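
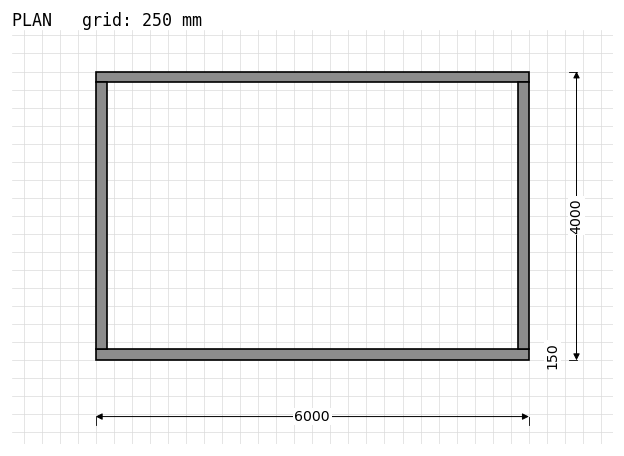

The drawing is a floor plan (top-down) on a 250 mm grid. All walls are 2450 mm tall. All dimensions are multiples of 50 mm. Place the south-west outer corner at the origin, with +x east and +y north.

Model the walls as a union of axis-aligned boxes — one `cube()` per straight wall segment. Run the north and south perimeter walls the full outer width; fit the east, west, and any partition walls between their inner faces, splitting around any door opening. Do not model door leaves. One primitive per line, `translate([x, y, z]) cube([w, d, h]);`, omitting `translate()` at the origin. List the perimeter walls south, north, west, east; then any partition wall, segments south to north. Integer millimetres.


cube([6000, 150, 2450]);
translate([0, 3850, 0]) cube([6000, 150, 2450]);
translate([0, 150, 0]) cube([150, 3700, 2450]);
translate([5850, 150, 0]) cube([150, 3700, 2450]);


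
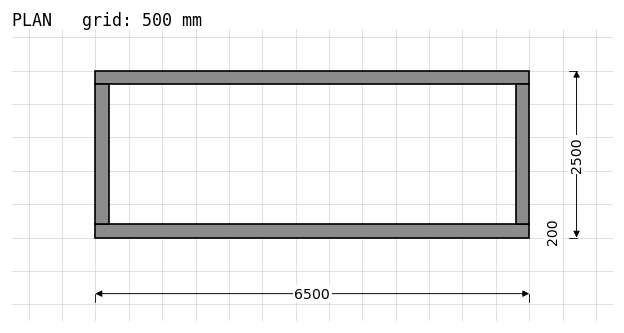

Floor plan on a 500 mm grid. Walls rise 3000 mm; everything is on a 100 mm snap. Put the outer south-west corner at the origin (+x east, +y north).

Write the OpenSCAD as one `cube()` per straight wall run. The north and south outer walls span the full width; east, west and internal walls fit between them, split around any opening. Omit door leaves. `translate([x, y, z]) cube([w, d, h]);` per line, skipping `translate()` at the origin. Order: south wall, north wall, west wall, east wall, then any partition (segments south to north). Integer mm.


cube([6500, 200, 3000]);
translate([0, 2300, 0]) cube([6500, 200, 3000]);
translate([0, 200, 0]) cube([200, 2100, 3000]);
translate([6300, 200, 0]) cube([200, 2100, 3000]);


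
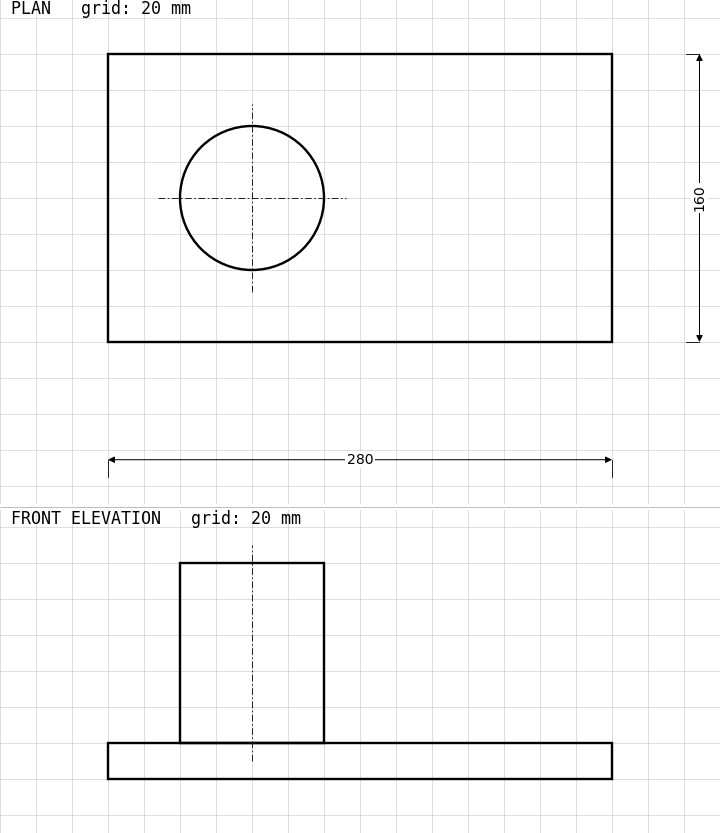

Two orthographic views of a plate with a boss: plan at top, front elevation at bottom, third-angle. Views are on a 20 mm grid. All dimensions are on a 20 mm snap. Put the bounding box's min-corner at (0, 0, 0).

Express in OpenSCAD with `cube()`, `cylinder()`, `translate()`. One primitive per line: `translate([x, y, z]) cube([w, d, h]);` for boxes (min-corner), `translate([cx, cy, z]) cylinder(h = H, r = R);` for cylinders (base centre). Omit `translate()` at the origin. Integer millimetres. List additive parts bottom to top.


cube([280, 160, 20]);
translate([80, 80, 20]) cylinder(h = 100, r = 40);


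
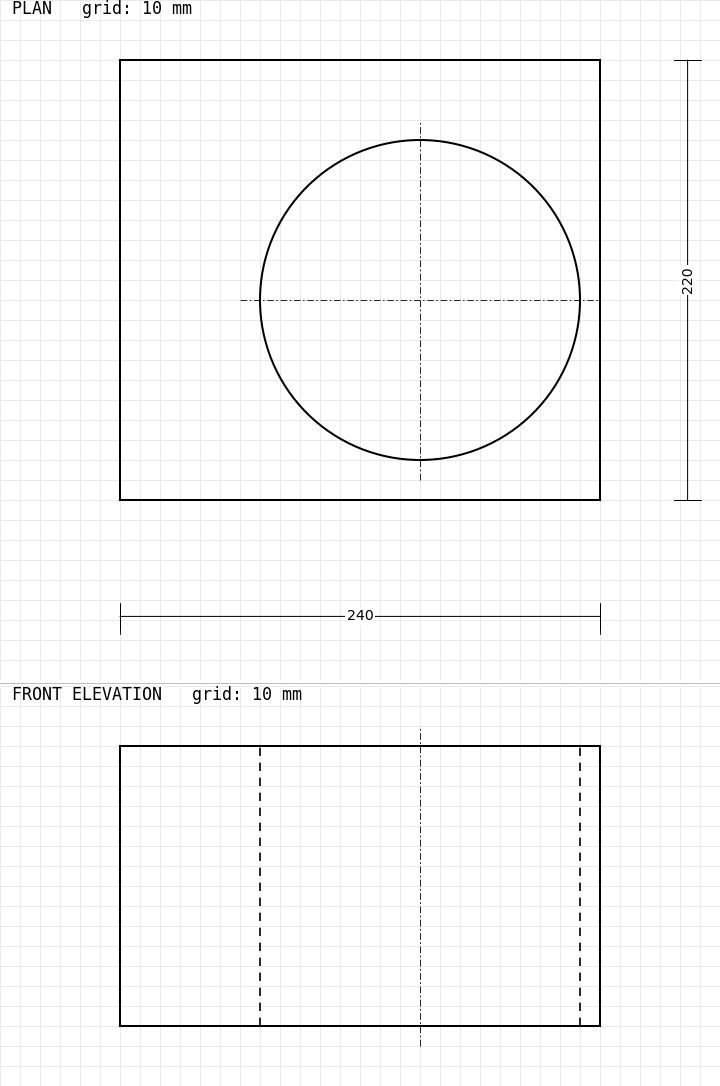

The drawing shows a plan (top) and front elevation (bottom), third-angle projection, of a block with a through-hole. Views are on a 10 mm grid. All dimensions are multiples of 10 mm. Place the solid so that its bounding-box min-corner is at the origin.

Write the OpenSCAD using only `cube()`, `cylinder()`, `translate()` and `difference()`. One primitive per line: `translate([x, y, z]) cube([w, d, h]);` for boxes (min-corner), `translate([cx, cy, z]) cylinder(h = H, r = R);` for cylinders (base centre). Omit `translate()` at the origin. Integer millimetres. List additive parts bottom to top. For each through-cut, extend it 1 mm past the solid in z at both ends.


difference() {
  cube([240, 220, 140]);
  translate([150, 100, -1]) cylinder(h = 142, r = 80);
}


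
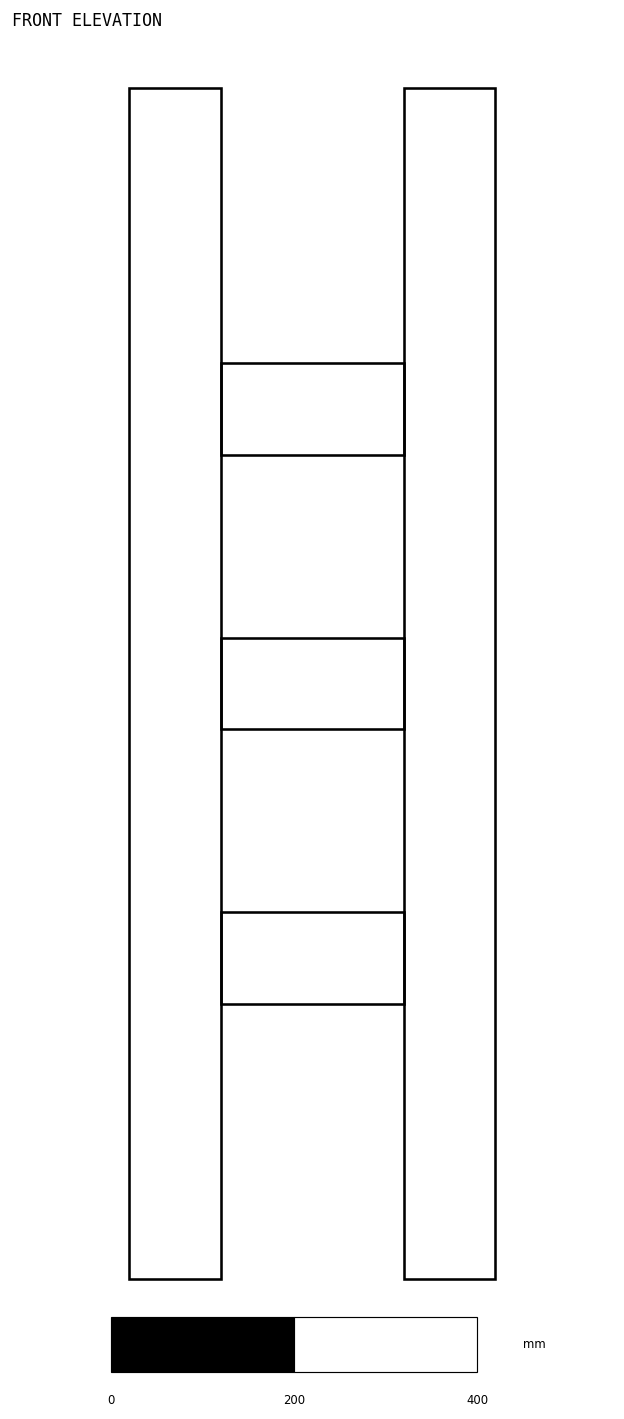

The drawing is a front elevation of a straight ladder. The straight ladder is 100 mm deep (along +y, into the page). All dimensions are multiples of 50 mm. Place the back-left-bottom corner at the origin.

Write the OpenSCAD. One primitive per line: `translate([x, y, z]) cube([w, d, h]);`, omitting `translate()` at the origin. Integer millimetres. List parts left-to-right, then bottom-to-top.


cube([100, 100, 1300]);
translate([100, 0, 300]) cube([200, 100, 100]);
translate([100, 0, 600]) cube([200, 100, 100]);
translate([100, 0, 900]) cube([200, 100, 100]);
translate([300, 0, 0]) cube([100, 100, 1300]);


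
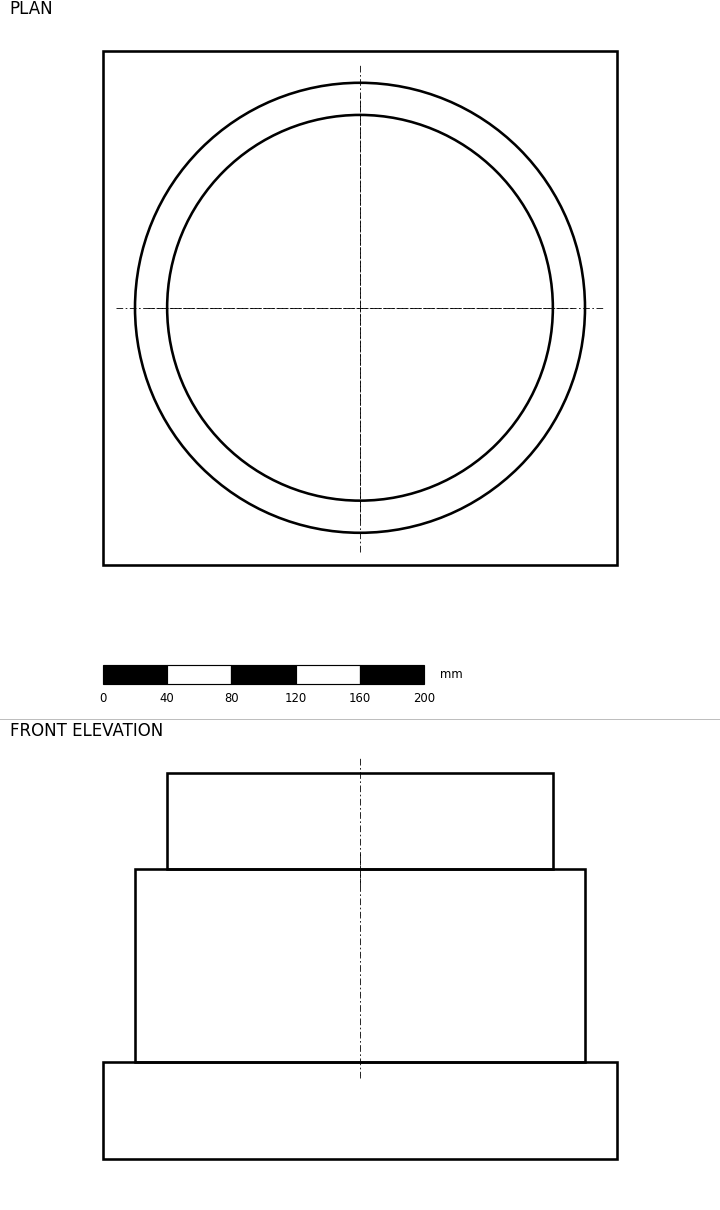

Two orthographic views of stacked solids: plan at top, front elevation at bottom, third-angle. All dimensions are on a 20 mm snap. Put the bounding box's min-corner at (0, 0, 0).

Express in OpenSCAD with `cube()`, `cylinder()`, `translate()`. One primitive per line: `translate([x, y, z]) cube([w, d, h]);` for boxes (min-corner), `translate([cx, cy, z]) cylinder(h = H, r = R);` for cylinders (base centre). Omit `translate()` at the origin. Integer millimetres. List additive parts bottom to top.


cube([320, 320, 60]);
translate([160, 160, 60]) cylinder(h = 120, r = 140);
translate([160, 160, 180]) cylinder(h = 60, r = 120);


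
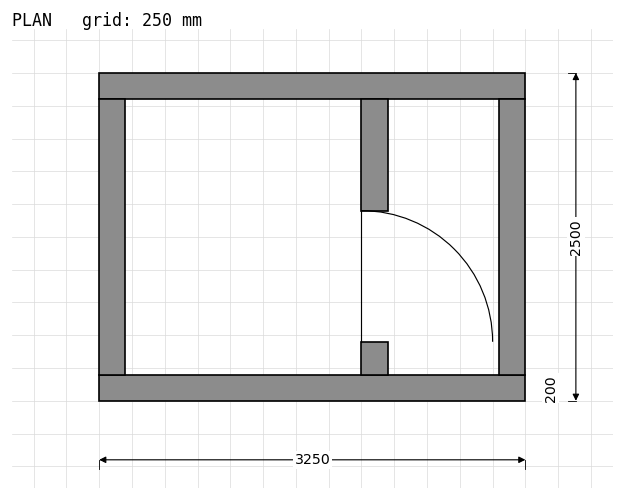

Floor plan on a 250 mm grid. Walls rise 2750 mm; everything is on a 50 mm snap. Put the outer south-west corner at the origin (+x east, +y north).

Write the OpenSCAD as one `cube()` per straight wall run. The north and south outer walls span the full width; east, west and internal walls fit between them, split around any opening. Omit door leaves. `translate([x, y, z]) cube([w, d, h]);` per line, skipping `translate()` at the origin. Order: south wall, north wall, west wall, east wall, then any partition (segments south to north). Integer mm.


cube([3250, 200, 2750]);
translate([0, 2300, 0]) cube([3250, 200, 2750]);
translate([0, 200, 0]) cube([200, 2100, 2750]);
translate([3050, 200, 0]) cube([200, 2100, 2750]);
translate([2000, 200, 0]) cube([200, 250, 2750]);
translate([2000, 1450, 0]) cube([200, 850, 2750]);


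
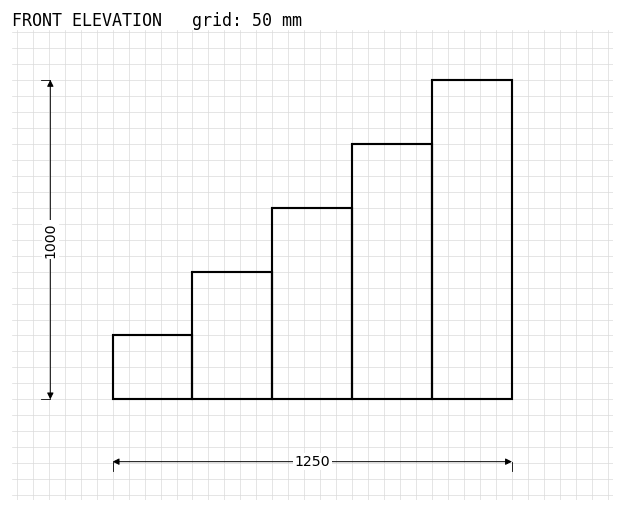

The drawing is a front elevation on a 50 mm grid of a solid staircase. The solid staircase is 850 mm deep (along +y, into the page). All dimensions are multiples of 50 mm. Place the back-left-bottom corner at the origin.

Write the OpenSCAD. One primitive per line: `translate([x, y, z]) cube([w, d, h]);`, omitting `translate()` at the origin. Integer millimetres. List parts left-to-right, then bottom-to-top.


cube([250, 850, 200]);
translate([250, 0, 0]) cube([250, 850, 400]);
translate([500, 0, 0]) cube([250, 850, 600]);
translate([750, 0, 0]) cube([250, 850, 800]);
translate([1000, 0, 0]) cube([250, 850, 1000]);


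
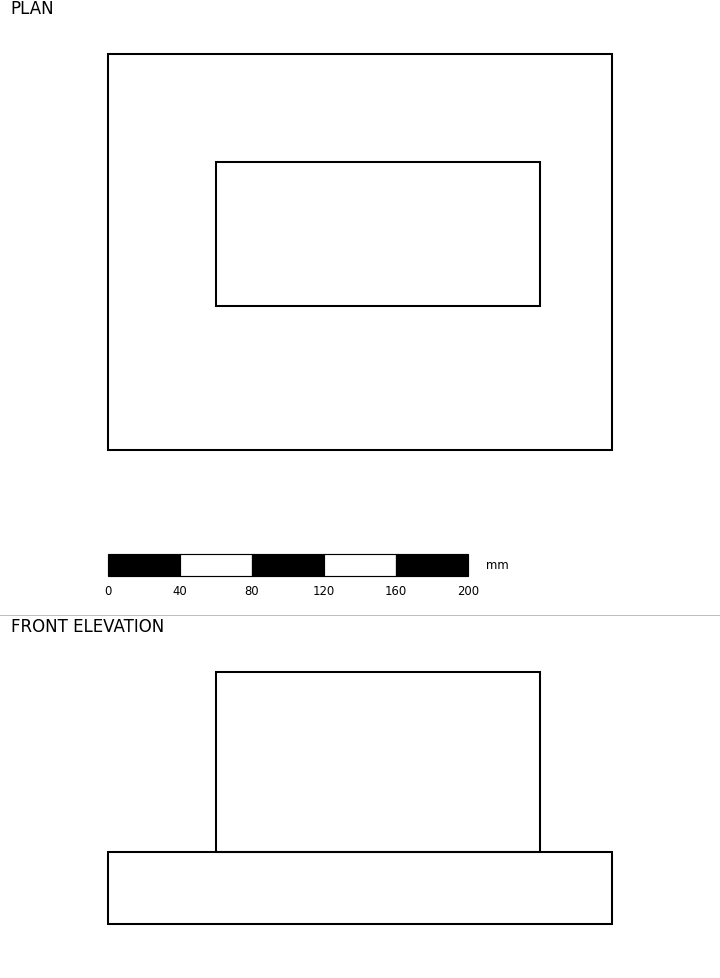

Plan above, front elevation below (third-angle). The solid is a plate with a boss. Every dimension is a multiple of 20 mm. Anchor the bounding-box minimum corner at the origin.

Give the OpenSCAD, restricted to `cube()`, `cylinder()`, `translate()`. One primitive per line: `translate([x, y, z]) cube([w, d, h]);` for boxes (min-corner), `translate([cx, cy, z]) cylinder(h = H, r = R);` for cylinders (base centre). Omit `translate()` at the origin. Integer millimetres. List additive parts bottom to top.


cube([280, 220, 40]);
translate([60, 80, 40]) cube([180, 80, 100]);


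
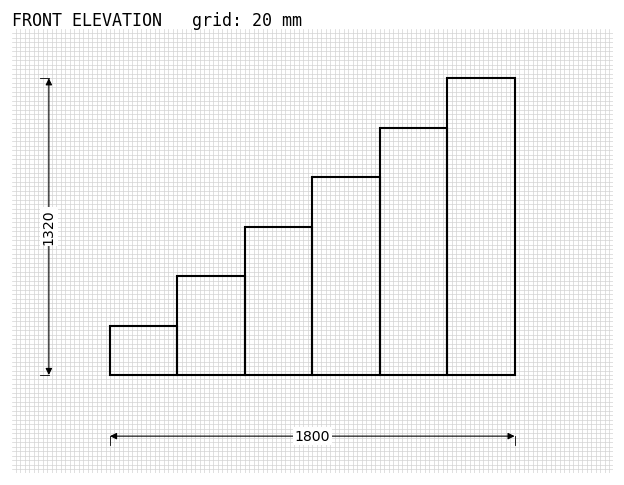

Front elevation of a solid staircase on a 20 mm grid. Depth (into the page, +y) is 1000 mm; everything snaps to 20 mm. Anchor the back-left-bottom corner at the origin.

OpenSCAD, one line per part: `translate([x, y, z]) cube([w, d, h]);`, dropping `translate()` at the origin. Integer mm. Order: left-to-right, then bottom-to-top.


cube([300, 1000, 220]);
translate([300, 0, 0]) cube([300, 1000, 440]);
translate([600, 0, 0]) cube([300, 1000, 660]);
translate([900, 0, 0]) cube([300, 1000, 880]);
translate([1200, 0, 0]) cube([300, 1000, 1100]);
translate([1500, 0, 0]) cube([300, 1000, 1320]);


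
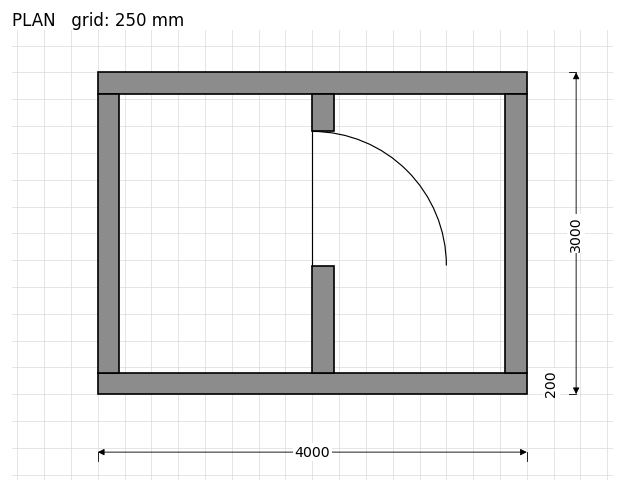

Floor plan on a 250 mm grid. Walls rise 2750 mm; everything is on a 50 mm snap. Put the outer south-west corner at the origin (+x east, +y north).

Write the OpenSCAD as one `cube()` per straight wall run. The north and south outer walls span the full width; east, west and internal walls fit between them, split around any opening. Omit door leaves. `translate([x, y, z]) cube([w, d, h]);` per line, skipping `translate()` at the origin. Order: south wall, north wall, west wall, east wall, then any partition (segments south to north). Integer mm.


cube([4000, 200, 2750]);
translate([0, 2800, 0]) cube([4000, 200, 2750]);
translate([0, 200, 0]) cube([200, 2600, 2750]);
translate([3800, 200, 0]) cube([200, 2600, 2750]);
translate([2000, 200, 0]) cube([200, 1000, 2750]);
translate([2000, 2450, 0]) cube([200, 350, 2750]);


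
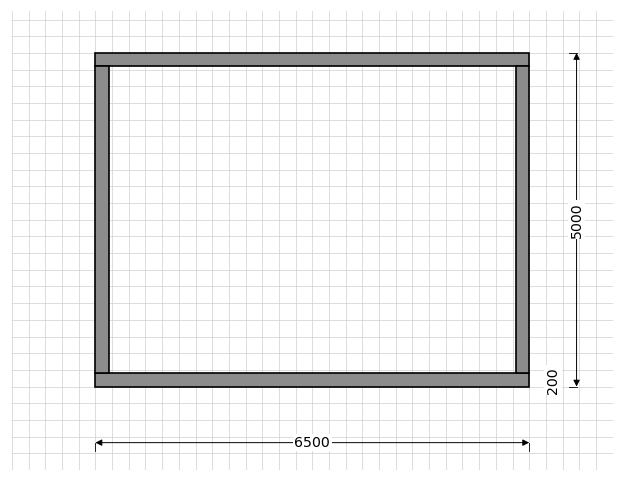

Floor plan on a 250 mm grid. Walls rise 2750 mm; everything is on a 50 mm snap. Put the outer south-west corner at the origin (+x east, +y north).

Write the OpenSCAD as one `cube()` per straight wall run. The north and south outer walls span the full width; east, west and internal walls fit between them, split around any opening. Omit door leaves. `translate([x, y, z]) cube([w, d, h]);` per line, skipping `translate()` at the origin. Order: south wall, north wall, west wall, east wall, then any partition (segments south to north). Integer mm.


cube([6500, 200, 2750]);
translate([0, 4800, 0]) cube([6500, 200, 2750]);
translate([0, 200, 0]) cube([200, 4600, 2750]);
translate([6300, 200, 0]) cube([200, 4600, 2750]);


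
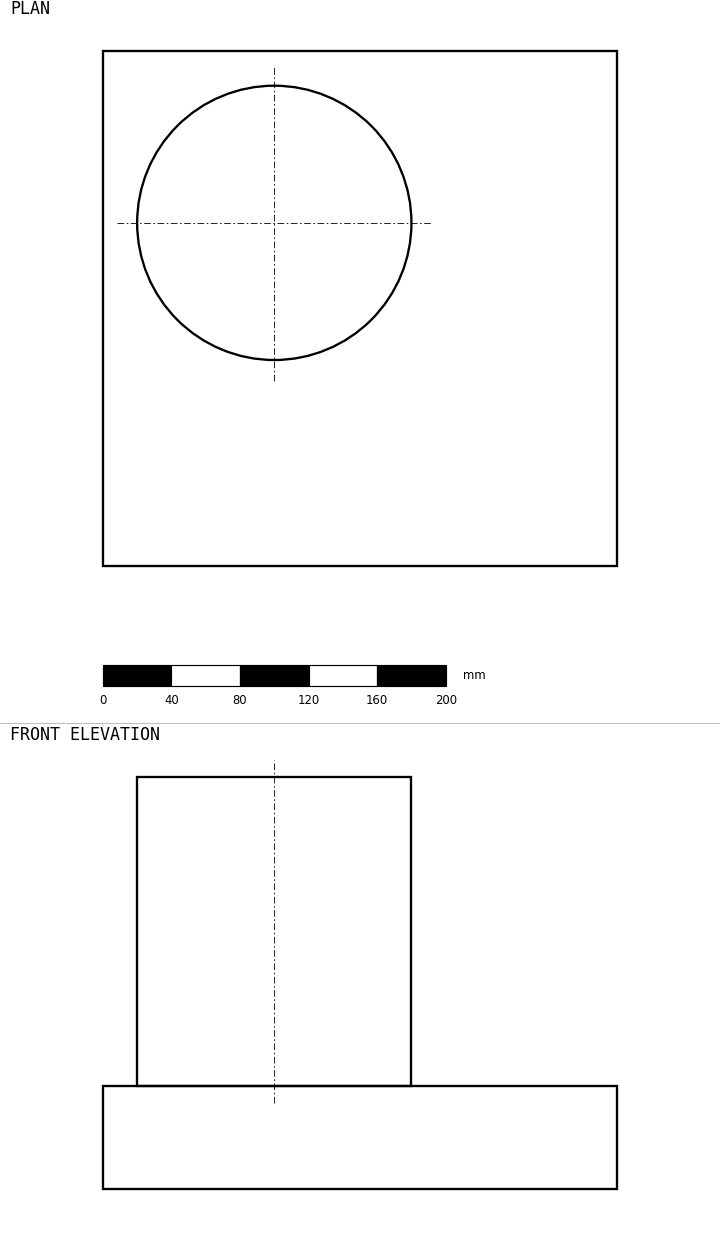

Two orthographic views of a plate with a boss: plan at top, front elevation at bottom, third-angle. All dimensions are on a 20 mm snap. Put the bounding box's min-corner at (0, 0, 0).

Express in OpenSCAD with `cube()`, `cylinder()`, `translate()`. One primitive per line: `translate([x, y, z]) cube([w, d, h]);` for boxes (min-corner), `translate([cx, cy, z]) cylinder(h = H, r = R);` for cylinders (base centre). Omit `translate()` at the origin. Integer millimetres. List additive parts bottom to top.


cube([300, 300, 60]);
translate([100, 200, 60]) cylinder(h = 180, r = 80);


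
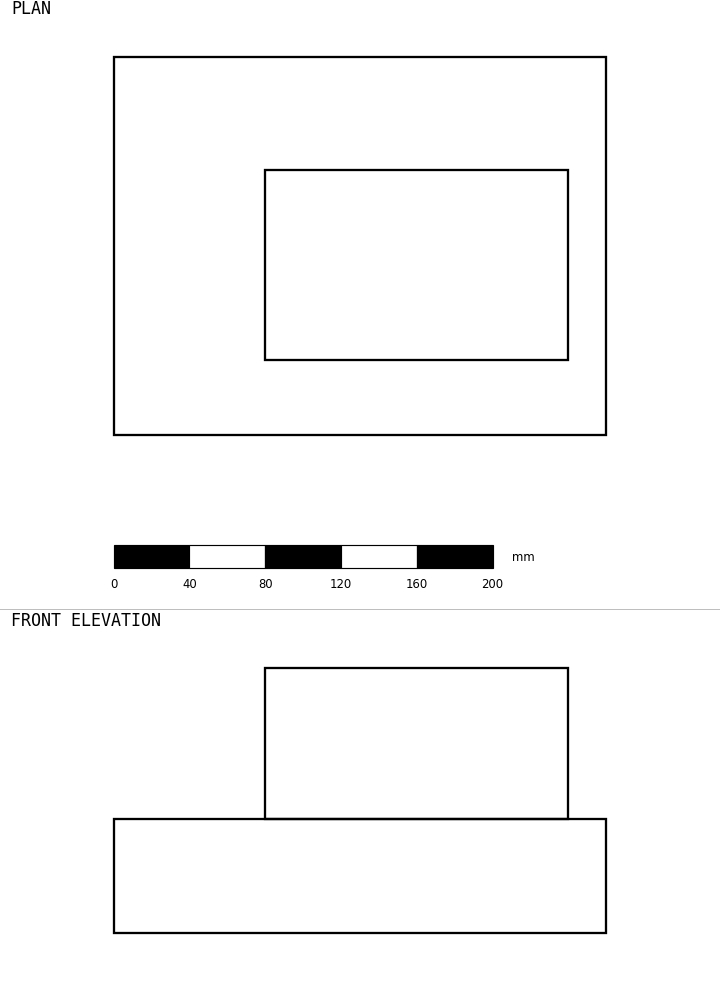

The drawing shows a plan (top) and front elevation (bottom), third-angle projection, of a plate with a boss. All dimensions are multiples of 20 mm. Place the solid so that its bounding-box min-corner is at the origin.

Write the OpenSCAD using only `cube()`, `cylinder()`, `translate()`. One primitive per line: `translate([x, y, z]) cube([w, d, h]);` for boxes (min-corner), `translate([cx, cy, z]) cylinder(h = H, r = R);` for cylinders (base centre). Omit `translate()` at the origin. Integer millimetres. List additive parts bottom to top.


cube([260, 200, 60]);
translate([80, 40, 60]) cube([160, 100, 80]);


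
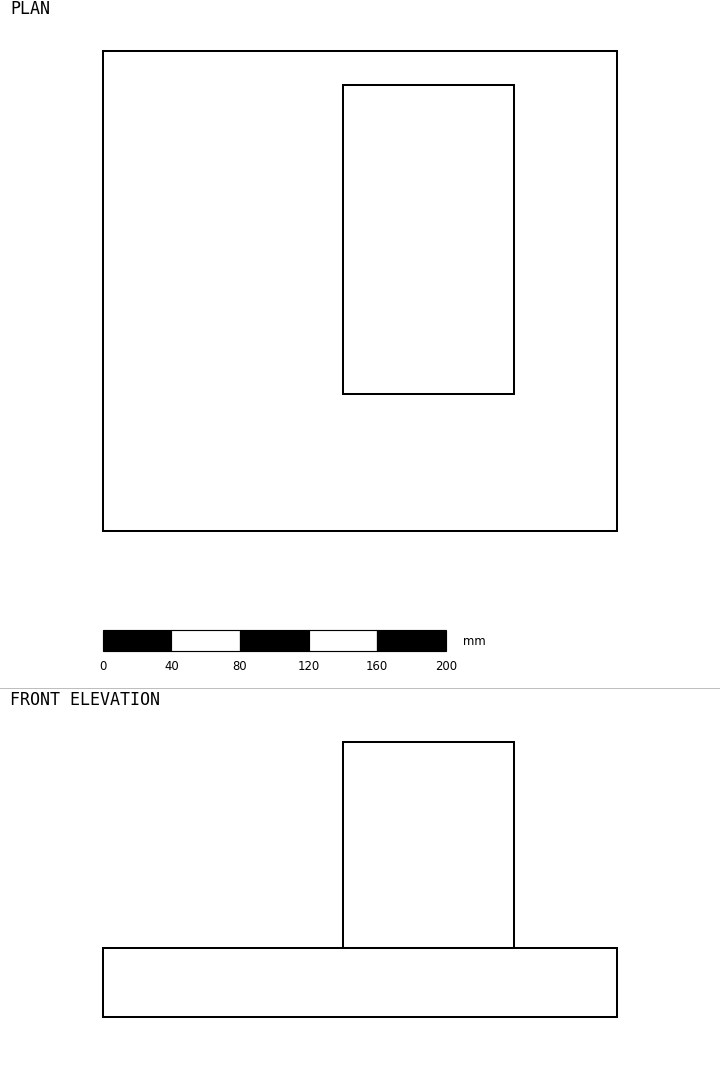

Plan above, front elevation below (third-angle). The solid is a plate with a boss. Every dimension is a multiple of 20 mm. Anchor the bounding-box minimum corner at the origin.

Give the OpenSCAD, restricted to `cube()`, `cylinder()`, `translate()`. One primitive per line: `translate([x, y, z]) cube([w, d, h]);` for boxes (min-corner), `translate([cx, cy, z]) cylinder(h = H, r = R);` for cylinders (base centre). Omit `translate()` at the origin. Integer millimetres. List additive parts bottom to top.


cube([300, 280, 40]);
translate([140, 80, 40]) cube([100, 180, 120]);


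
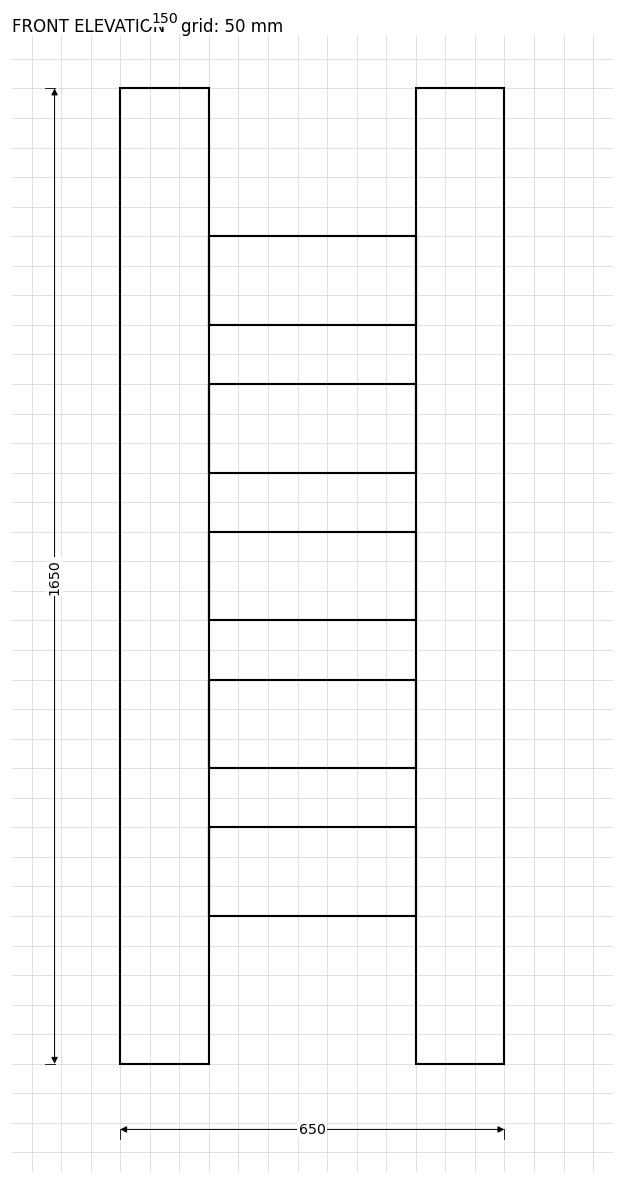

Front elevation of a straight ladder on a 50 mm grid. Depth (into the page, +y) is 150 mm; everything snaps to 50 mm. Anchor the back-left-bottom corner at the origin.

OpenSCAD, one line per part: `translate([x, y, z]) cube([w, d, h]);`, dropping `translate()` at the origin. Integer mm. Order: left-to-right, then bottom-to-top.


cube([150, 150, 1650]);
translate([150, 0, 250]) cube([350, 150, 150]);
translate([150, 0, 500]) cube([350, 150, 150]);
translate([150, 0, 750]) cube([350, 150, 150]);
translate([150, 0, 1000]) cube([350, 150, 150]);
translate([150, 0, 1250]) cube([350, 150, 150]);
translate([500, 0, 0]) cube([150, 150, 1650]);


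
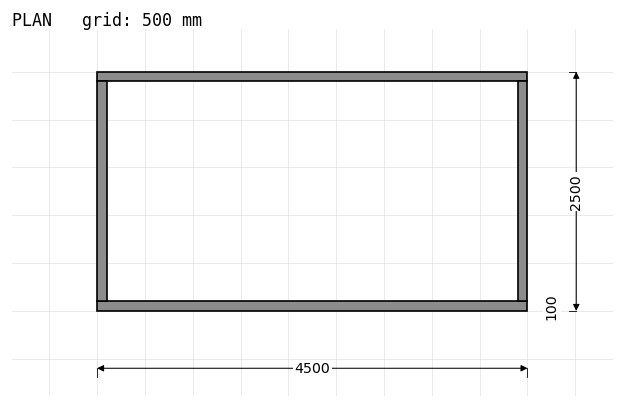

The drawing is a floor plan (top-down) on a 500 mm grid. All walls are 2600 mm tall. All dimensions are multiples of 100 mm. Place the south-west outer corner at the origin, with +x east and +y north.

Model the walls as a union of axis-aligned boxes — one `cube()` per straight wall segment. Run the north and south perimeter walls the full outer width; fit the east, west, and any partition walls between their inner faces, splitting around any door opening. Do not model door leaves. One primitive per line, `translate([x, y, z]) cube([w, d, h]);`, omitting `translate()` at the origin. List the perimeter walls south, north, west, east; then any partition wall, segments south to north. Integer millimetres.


cube([4500, 100, 2600]);
translate([0, 2400, 0]) cube([4500, 100, 2600]);
translate([0, 100, 0]) cube([100, 2300, 2600]);
translate([4400, 100, 0]) cube([100, 2300, 2600]);


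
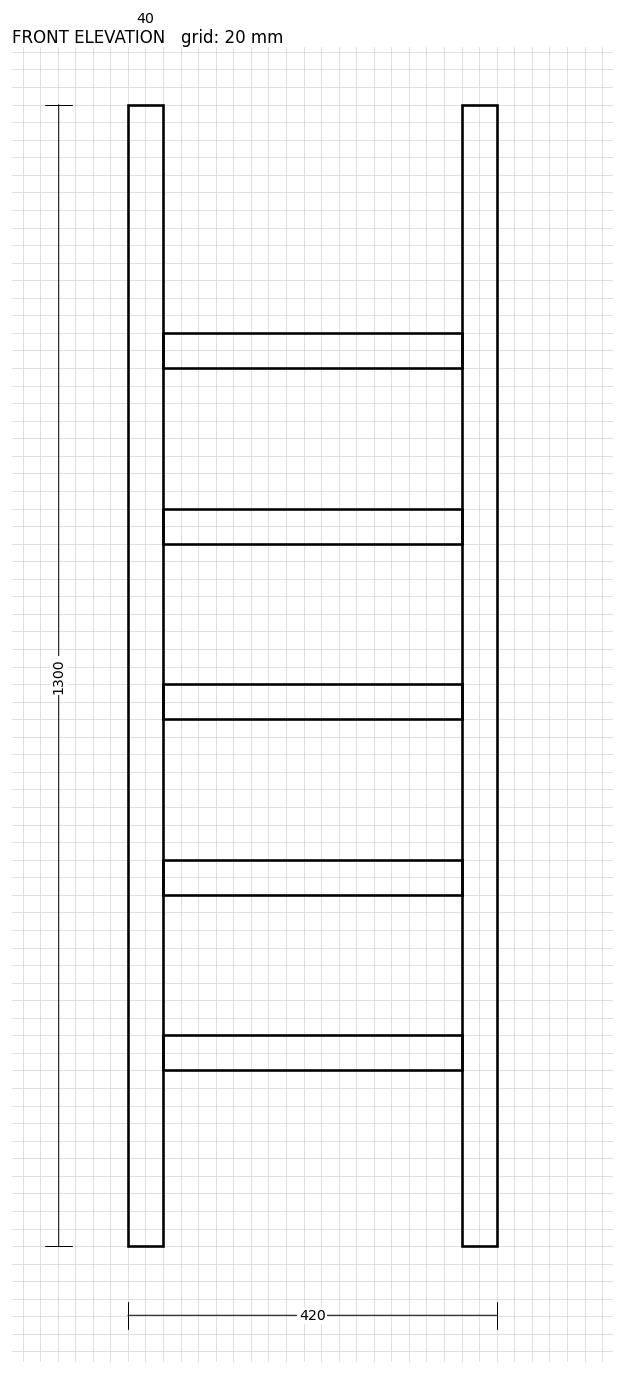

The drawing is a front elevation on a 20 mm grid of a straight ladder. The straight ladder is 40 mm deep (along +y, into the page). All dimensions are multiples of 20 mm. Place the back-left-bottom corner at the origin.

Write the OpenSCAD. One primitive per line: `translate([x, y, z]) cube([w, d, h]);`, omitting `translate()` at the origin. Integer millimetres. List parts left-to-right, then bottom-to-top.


cube([40, 40, 1300]);
translate([40, 0, 200]) cube([340, 40, 40]);
translate([40, 0, 400]) cube([340, 40, 40]);
translate([40, 0, 600]) cube([340, 40, 40]);
translate([40, 0, 800]) cube([340, 40, 40]);
translate([40, 0, 1000]) cube([340, 40, 40]);
translate([380, 0, 0]) cube([40, 40, 1300]);


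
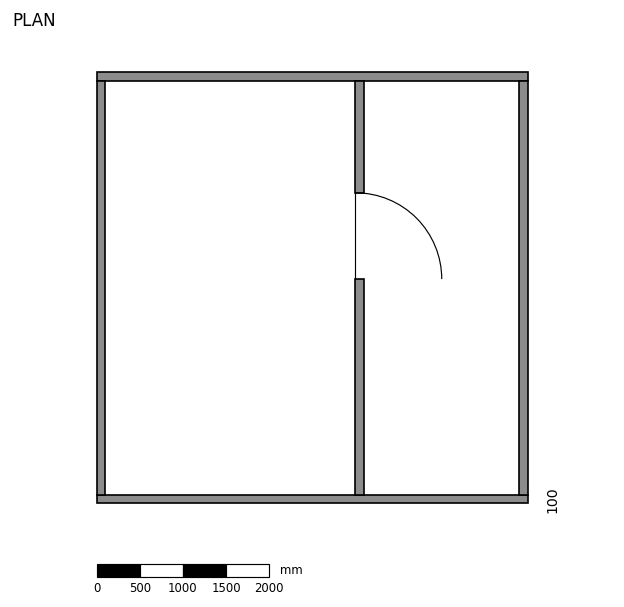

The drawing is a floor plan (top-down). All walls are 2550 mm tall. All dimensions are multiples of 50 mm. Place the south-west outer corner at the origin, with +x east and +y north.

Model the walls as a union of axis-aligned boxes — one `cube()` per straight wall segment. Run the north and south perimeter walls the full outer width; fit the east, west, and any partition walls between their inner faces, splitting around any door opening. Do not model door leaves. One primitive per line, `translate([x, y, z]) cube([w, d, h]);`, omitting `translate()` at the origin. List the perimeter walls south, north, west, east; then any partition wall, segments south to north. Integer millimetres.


cube([5000, 100, 2550]);
translate([0, 4900, 0]) cube([5000, 100, 2550]);
translate([0, 100, 0]) cube([100, 4800, 2550]);
translate([4900, 100, 0]) cube([100, 4800, 2550]);
translate([3000, 100, 0]) cube([100, 2500, 2550]);
translate([3000, 3600, 0]) cube([100, 1300, 2550]);


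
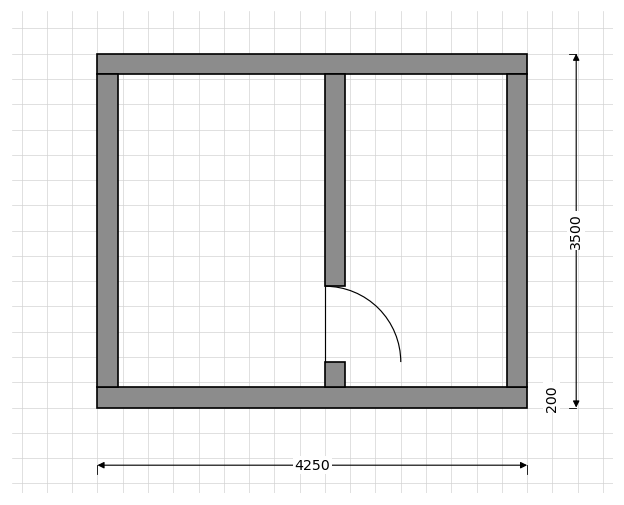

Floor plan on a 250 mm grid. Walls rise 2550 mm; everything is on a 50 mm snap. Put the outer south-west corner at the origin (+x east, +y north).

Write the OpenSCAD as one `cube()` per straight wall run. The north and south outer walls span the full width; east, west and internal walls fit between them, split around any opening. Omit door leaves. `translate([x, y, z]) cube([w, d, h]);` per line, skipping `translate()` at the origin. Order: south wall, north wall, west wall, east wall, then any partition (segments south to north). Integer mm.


cube([4250, 200, 2550]);
translate([0, 3300, 0]) cube([4250, 200, 2550]);
translate([0, 200, 0]) cube([200, 3100, 2550]);
translate([4050, 200, 0]) cube([200, 3100, 2550]);
translate([2250, 200, 0]) cube([200, 250, 2550]);
translate([2250, 1200, 0]) cube([200, 2100, 2550]);


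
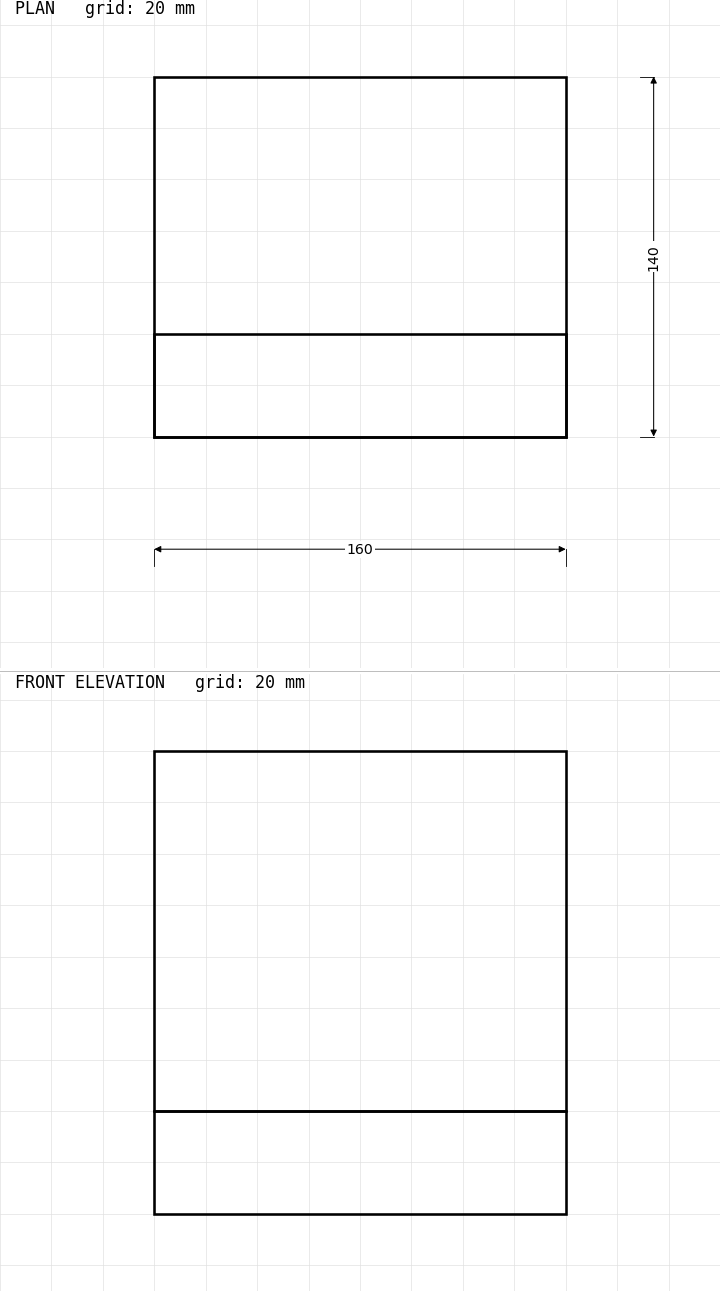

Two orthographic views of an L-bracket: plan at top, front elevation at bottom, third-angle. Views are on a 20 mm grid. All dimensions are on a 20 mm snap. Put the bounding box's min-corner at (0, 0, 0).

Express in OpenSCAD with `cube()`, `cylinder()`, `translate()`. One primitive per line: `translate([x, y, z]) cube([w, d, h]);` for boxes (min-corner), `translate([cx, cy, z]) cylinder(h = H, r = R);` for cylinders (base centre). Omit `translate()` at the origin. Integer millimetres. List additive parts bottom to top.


cube([160, 140, 40]);
translate([0, 0, 40]) cube([160, 40, 140]);


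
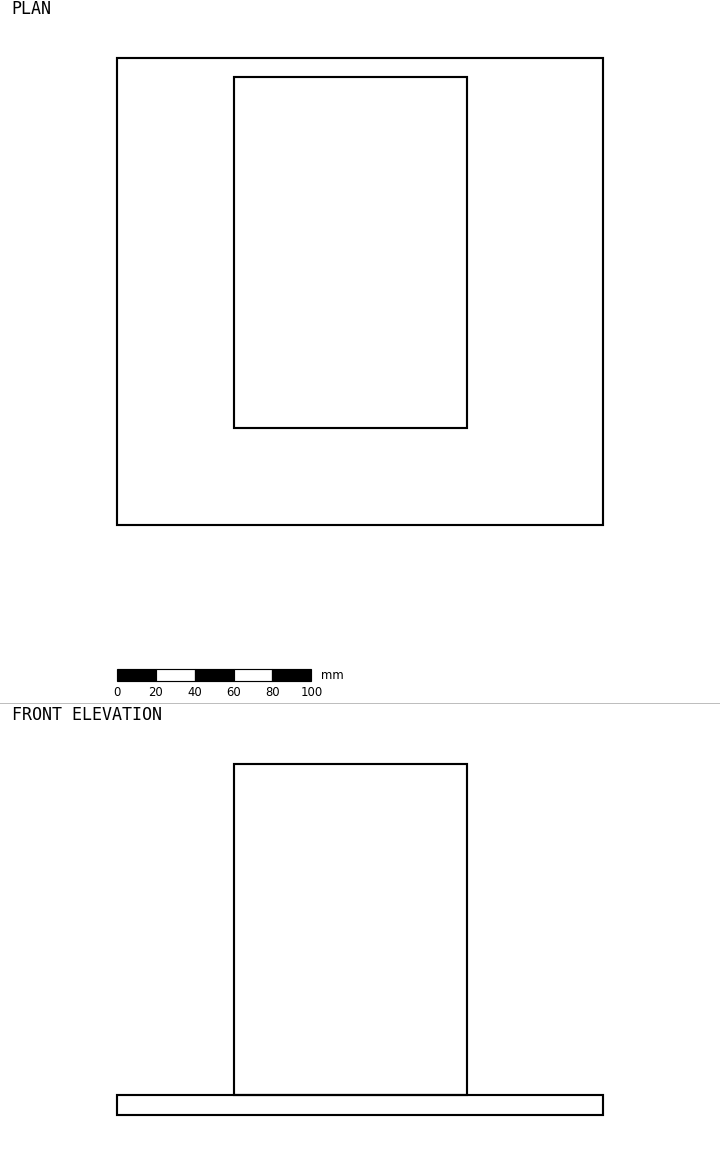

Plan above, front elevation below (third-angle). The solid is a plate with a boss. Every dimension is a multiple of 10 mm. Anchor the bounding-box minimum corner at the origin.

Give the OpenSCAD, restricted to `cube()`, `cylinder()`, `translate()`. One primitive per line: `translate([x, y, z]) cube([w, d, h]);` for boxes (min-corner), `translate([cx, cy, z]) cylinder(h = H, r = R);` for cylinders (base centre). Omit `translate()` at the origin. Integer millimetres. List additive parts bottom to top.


cube([250, 240, 10]);
translate([60, 50, 10]) cube([120, 180, 170]);


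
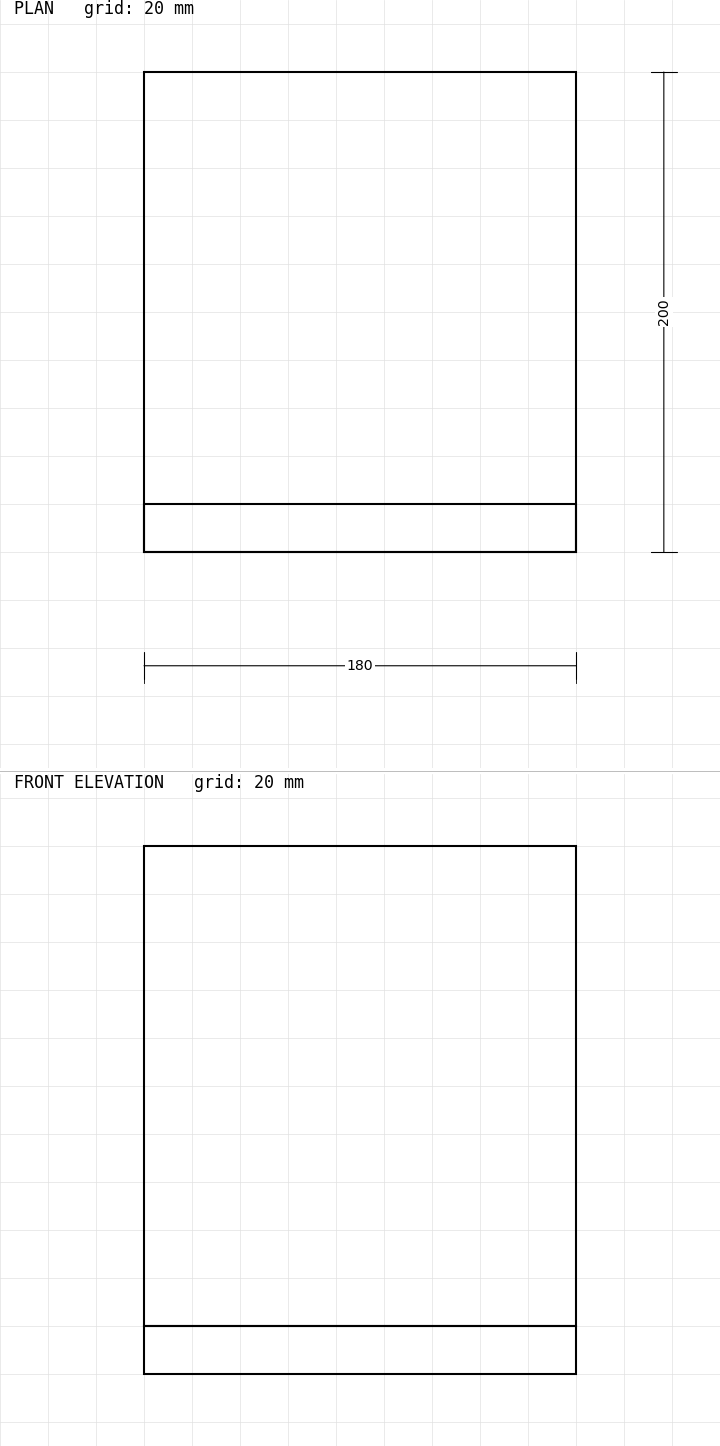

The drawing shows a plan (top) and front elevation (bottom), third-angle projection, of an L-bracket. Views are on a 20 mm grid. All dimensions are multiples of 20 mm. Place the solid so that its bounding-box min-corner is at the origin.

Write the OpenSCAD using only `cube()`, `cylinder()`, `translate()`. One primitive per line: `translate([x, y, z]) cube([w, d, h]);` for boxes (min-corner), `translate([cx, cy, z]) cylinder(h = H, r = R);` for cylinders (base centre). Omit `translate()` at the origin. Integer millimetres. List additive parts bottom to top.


cube([180, 200, 20]);
translate([0, 0, 20]) cube([180, 20, 200]);


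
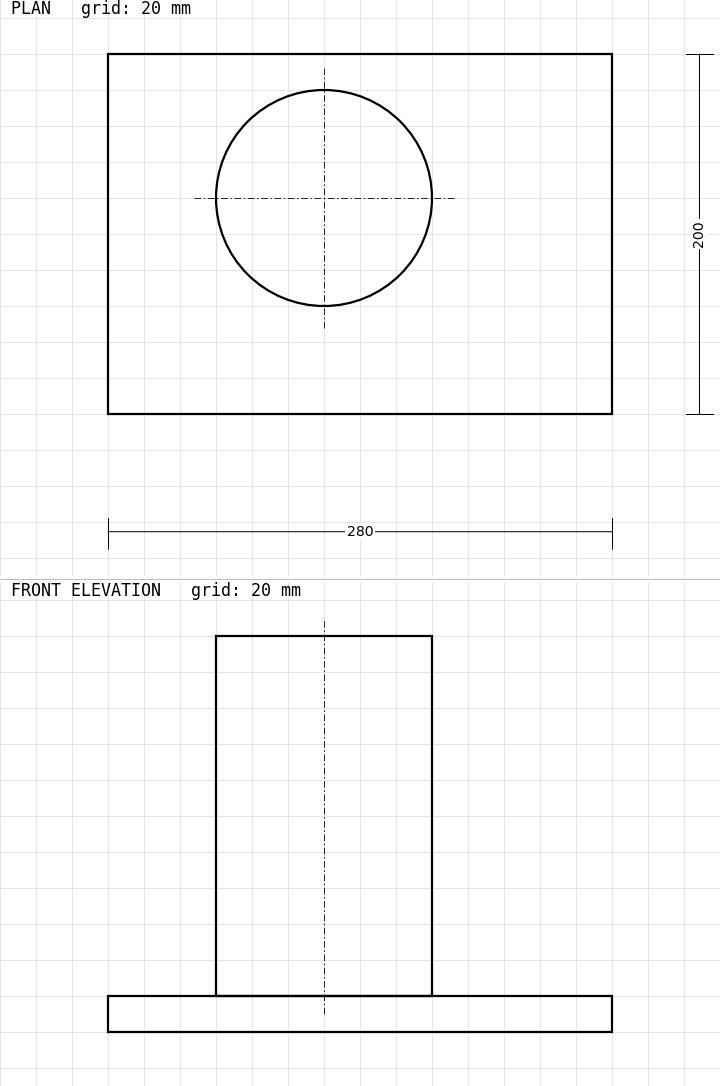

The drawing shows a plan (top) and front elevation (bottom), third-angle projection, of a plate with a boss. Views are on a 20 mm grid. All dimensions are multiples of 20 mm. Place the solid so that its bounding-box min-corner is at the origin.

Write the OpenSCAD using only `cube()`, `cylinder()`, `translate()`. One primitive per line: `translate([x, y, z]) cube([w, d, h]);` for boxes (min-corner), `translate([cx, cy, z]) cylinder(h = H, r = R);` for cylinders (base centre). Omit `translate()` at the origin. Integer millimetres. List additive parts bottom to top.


cube([280, 200, 20]);
translate([120, 120, 20]) cylinder(h = 200, r = 60);


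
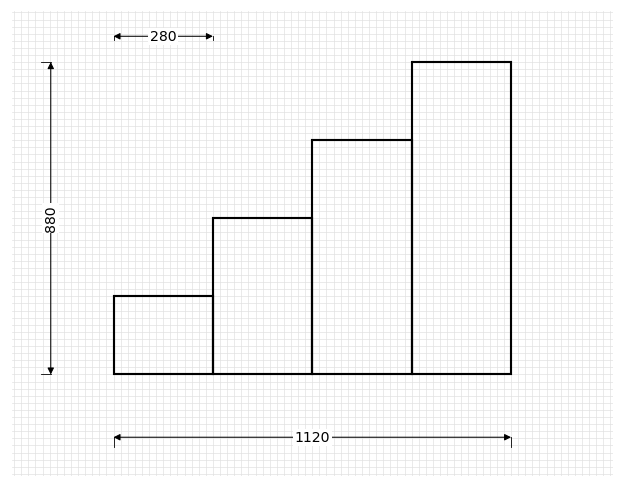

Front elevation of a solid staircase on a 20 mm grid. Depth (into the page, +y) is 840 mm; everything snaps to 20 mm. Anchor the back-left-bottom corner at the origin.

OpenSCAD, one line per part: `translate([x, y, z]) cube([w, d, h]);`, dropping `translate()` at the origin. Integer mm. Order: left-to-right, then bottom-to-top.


cube([280, 840, 220]);
translate([280, 0, 0]) cube([280, 840, 440]);
translate([560, 0, 0]) cube([280, 840, 660]);
translate([840, 0, 0]) cube([280, 840, 880]);


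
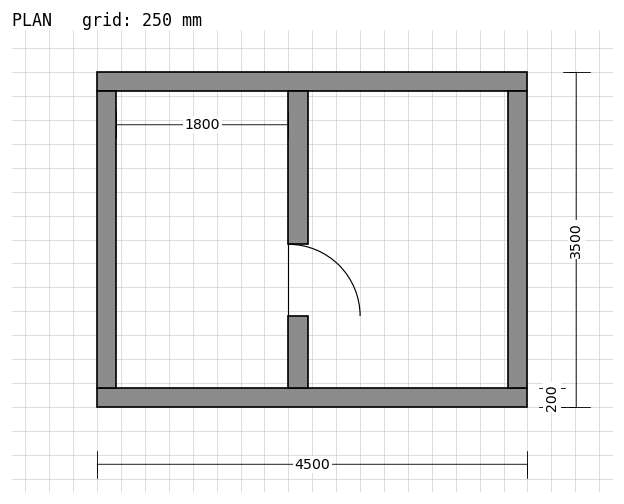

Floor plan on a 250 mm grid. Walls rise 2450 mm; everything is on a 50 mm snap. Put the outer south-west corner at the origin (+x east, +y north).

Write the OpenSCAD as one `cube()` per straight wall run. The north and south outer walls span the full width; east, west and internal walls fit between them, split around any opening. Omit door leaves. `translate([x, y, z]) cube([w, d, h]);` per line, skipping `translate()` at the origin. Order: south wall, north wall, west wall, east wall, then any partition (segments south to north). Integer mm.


cube([4500, 200, 2450]);
translate([0, 3300, 0]) cube([4500, 200, 2450]);
translate([0, 200, 0]) cube([200, 3100, 2450]);
translate([4300, 200, 0]) cube([200, 3100, 2450]);
translate([2000, 200, 0]) cube([200, 750, 2450]);
translate([2000, 1700, 0]) cube([200, 1600, 2450]);


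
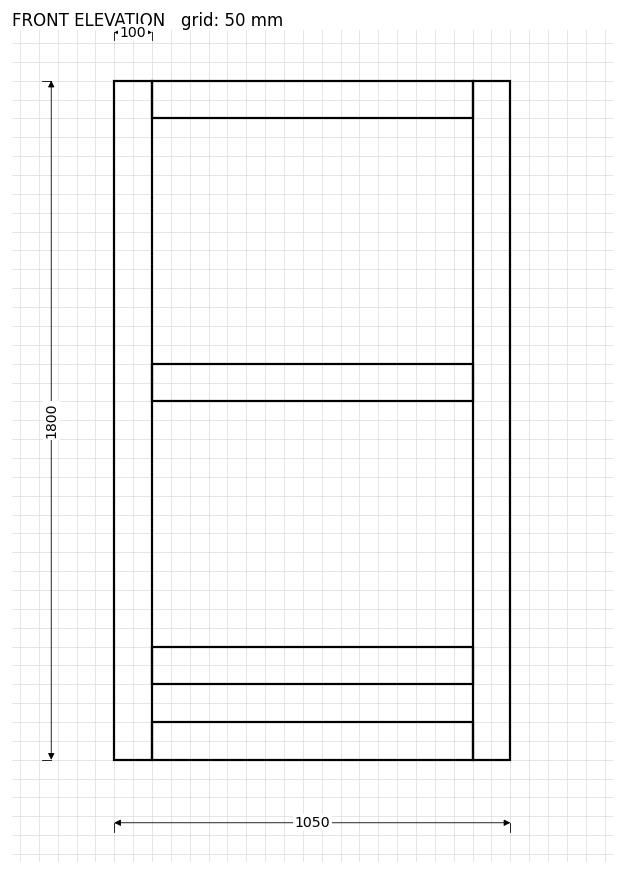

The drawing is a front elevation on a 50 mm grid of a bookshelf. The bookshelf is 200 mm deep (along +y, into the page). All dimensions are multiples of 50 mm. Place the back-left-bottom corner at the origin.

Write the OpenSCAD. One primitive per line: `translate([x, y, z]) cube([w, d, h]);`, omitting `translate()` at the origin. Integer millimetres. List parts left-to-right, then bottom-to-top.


cube([100, 200, 1800]);
translate([100, 0, 0]) cube([850, 200, 100]);
translate([100, 0, 200]) cube([850, 200, 100]);
translate([100, 0, 950]) cube([850, 200, 100]);
translate([100, 0, 1700]) cube([850, 200, 100]);
translate([950, 0, 0]) cube([100, 200, 1800]);


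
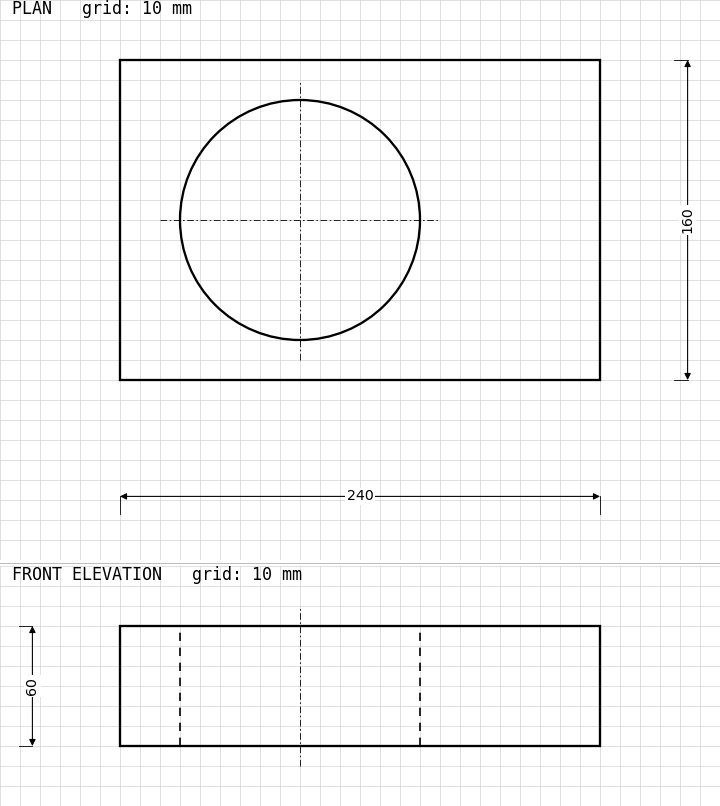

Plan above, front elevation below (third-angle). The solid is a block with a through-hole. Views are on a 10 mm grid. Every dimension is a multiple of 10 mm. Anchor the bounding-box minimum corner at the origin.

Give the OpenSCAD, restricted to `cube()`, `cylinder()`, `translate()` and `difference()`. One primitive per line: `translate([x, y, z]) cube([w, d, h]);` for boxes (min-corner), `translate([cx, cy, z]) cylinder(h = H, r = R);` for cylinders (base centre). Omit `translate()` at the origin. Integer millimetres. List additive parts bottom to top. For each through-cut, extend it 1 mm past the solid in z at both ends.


difference() {
  cube([240, 160, 60]);
  translate([90, 80, -1]) cylinder(h = 62, r = 60);
}


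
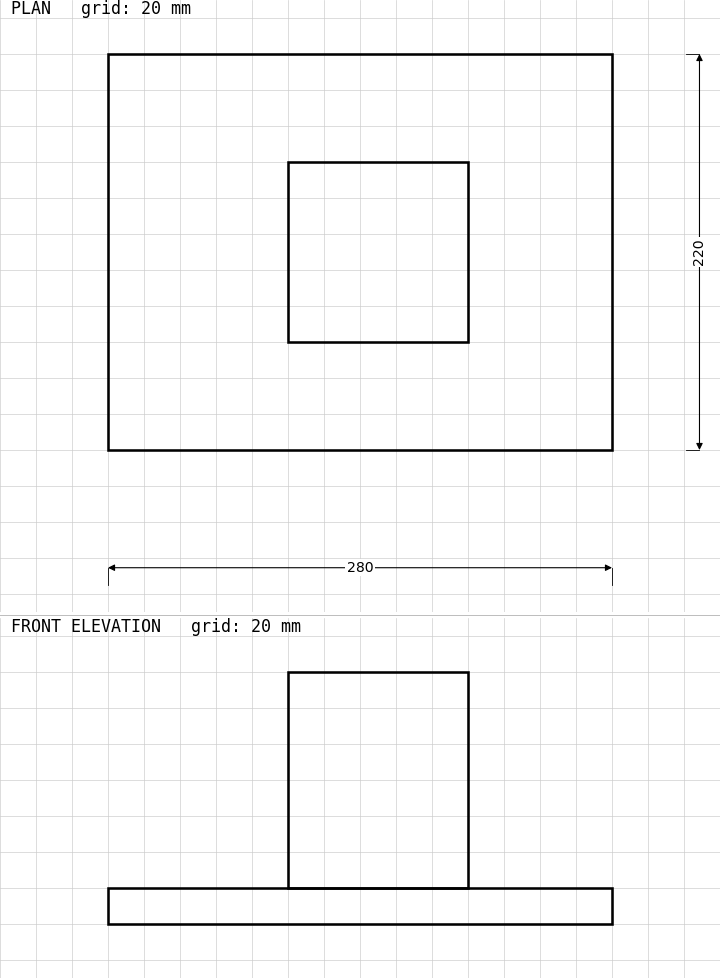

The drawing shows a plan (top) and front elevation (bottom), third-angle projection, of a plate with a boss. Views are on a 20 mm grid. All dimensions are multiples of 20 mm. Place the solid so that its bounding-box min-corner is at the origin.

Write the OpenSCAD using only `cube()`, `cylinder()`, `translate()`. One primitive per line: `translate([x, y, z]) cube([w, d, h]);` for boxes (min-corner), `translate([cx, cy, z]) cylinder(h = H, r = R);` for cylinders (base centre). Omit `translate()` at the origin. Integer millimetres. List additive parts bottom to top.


cube([280, 220, 20]);
translate([100, 60, 20]) cube([100, 100, 120]);


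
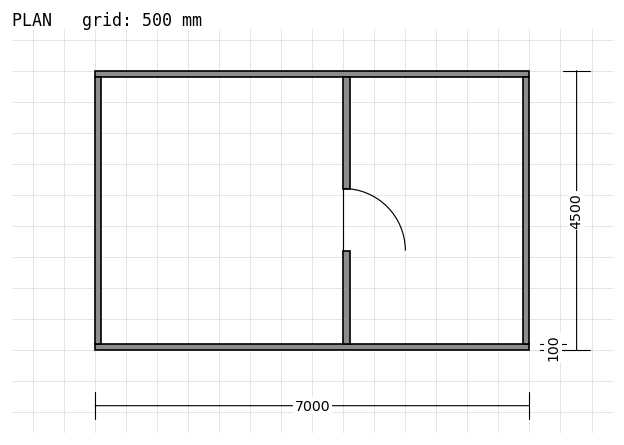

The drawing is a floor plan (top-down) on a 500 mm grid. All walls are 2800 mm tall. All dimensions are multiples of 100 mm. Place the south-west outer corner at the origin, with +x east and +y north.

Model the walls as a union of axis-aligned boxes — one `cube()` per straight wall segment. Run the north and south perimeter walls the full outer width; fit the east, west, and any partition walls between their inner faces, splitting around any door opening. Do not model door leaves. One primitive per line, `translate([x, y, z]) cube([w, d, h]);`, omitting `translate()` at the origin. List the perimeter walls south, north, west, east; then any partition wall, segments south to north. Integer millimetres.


cube([7000, 100, 2800]);
translate([0, 4400, 0]) cube([7000, 100, 2800]);
translate([0, 100, 0]) cube([100, 4300, 2800]);
translate([6900, 100, 0]) cube([100, 4300, 2800]);
translate([4000, 100, 0]) cube([100, 1500, 2800]);
translate([4000, 2600, 0]) cube([100, 1800, 2800]);


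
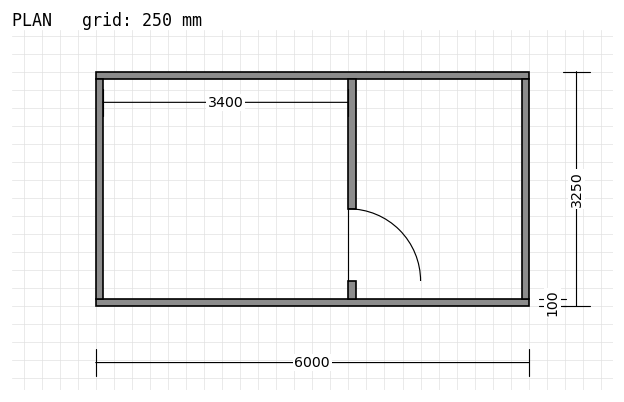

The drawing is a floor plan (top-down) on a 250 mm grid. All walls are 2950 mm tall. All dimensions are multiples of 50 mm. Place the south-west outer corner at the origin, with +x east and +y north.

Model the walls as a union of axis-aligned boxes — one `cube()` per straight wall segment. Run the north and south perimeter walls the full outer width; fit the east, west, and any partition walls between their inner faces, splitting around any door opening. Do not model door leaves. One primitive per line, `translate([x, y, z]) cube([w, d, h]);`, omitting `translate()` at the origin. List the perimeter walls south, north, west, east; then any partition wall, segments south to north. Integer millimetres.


cube([6000, 100, 2950]);
translate([0, 3150, 0]) cube([6000, 100, 2950]);
translate([0, 100, 0]) cube([100, 3050, 2950]);
translate([5900, 100, 0]) cube([100, 3050, 2950]);
translate([3500, 100, 0]) cube([100, 250, 2950]);
translate([3500, 1350, 0]) cube([100, 1800, 2950]);


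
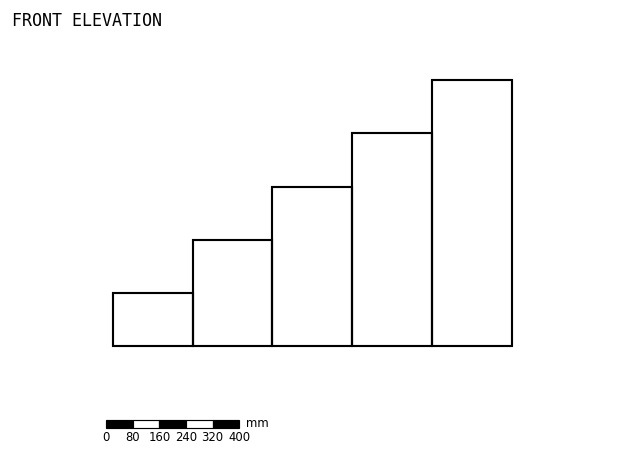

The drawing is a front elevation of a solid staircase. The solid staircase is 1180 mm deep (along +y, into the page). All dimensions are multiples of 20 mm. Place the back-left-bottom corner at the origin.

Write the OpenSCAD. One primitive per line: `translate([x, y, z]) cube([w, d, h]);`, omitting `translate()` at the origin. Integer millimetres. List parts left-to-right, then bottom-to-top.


cube([240, 1180, 160]);
translate([240, 0, 0]) cube([240, 1180, 320]);
translate([480, 0, 0]) cube([240, 1180, 480]);
translate([720, 0, 0]) cube([240, 1180, 640]);
translate([960, 0, 0]) cube([240, 1180, 800]);


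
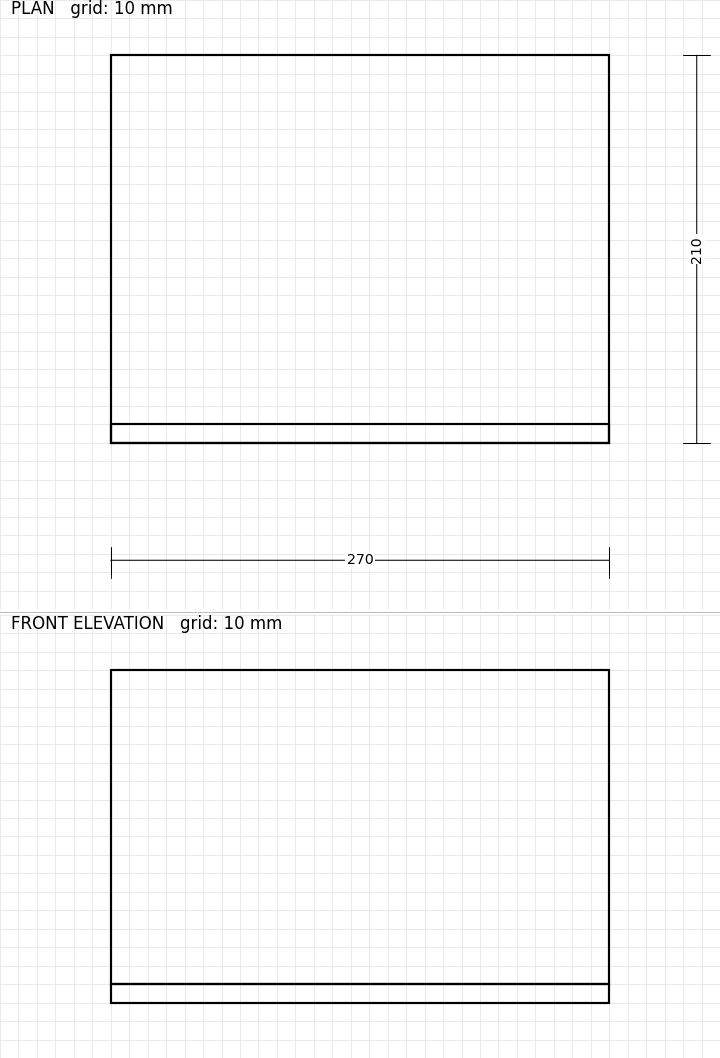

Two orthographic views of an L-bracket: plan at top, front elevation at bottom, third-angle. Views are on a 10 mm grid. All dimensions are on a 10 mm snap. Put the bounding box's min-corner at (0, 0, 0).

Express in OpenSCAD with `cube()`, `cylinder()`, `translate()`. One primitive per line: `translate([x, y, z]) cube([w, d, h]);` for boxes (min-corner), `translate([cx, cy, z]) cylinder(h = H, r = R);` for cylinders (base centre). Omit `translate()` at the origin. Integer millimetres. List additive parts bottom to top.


cube([270, 210, 10]);
translate([0, 0, 10]) cube([270, 10, 170]);


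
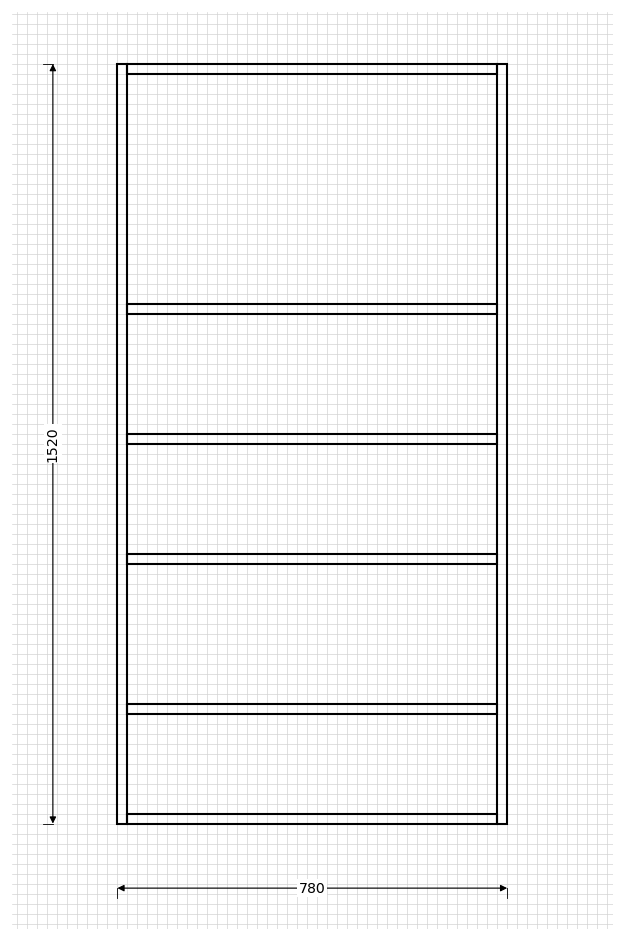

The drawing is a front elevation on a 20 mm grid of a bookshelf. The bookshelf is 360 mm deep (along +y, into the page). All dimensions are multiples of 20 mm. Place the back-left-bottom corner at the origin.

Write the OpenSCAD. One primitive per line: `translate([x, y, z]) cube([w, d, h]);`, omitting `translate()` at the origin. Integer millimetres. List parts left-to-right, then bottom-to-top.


cube([20, 360, 1520]);
translate([20, 0, 0]) cube([740, 360, 20]);
translate([20, 0, 220]) cube([740, 360, 20]);
translate([20, 0, 520]) cube([740, 360, 20]);
translate([20, 0, 760]) cube([740, 360, 20]);
translate([20, 0, 1020]) cube([740, 360, 20]);
translate([20, 0, 1500]) cube([740, 360, 20]);
translate([760, 0, 0]) cube([20, 360, 1520]);


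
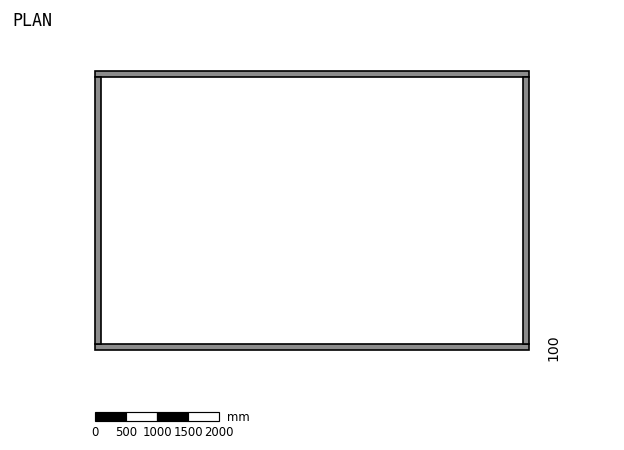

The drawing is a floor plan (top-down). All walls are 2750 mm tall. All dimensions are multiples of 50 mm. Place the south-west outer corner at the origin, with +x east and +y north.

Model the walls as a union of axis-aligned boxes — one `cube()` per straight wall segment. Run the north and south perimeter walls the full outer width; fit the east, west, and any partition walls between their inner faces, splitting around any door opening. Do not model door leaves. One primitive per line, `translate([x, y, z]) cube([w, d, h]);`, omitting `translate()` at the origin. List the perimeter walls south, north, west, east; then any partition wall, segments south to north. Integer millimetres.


cube([7000, 100, 2750]);
translate([0, 4400, 0]) cube([7000, 100, 2750]);
translate([0, 100, 0]) cube([100, 4300, 2750]);
translate([6900, 100, 0]) cube([100, 4300, 2750]);


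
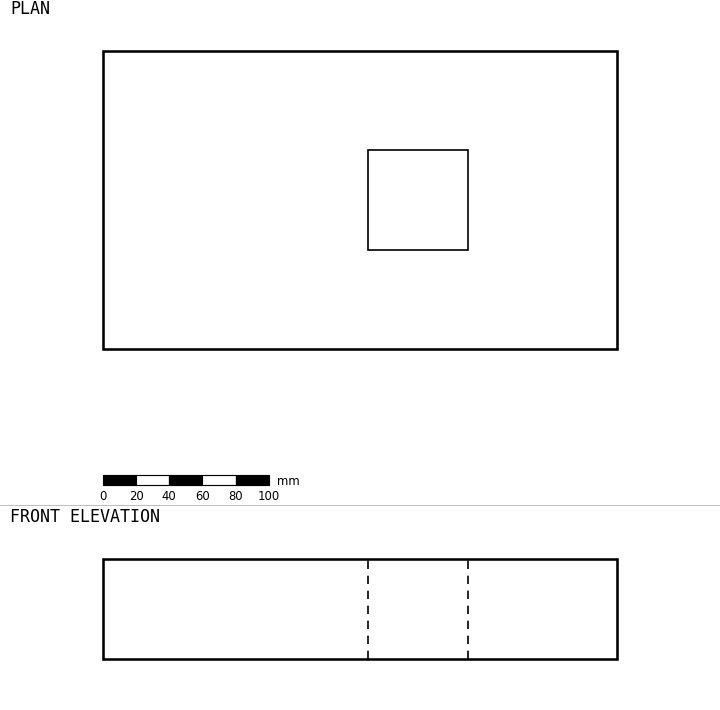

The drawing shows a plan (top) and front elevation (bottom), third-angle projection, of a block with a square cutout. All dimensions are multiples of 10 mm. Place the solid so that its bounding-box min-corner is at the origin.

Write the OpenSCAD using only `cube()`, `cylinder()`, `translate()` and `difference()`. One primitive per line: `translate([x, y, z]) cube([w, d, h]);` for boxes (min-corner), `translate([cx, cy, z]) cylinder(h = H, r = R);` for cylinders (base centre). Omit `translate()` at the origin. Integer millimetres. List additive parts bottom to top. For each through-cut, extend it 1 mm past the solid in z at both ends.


difference() {
  cube([310, 180, 60]);
  translate([160, 60, -1]) cube([60, 60, 62]);
}


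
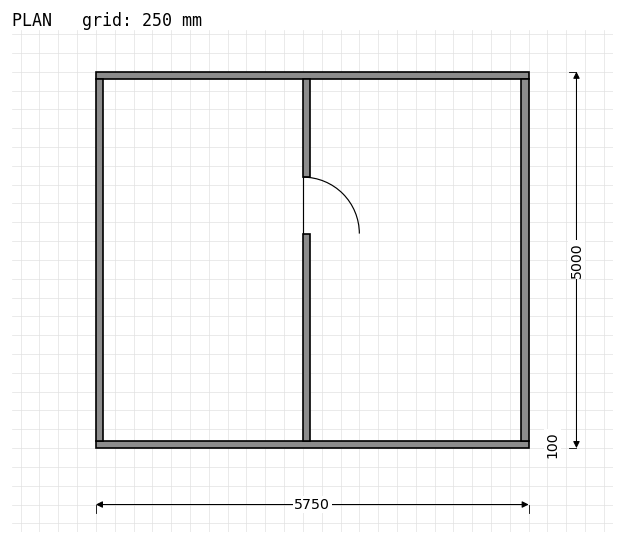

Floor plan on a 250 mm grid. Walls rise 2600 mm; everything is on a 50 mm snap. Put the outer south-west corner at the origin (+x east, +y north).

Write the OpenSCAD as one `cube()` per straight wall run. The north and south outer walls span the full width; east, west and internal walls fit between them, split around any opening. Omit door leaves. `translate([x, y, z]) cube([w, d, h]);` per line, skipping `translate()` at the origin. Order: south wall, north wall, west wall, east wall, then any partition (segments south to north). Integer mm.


cube([5750, 100, 2600]);
translate([0, 4900, 0]) cube([5750, 100, 2600]);
translate([0, 100, 0]) cube([100, 4800, 2600]);
translate([5650, 100, 0]) cube([100, 4800, 2600]);
translate([2750, 100, 0]) cube([100, 2750, 2600]);
translate([2750, 3600, 0]) cube([100, 1300, 2600]);


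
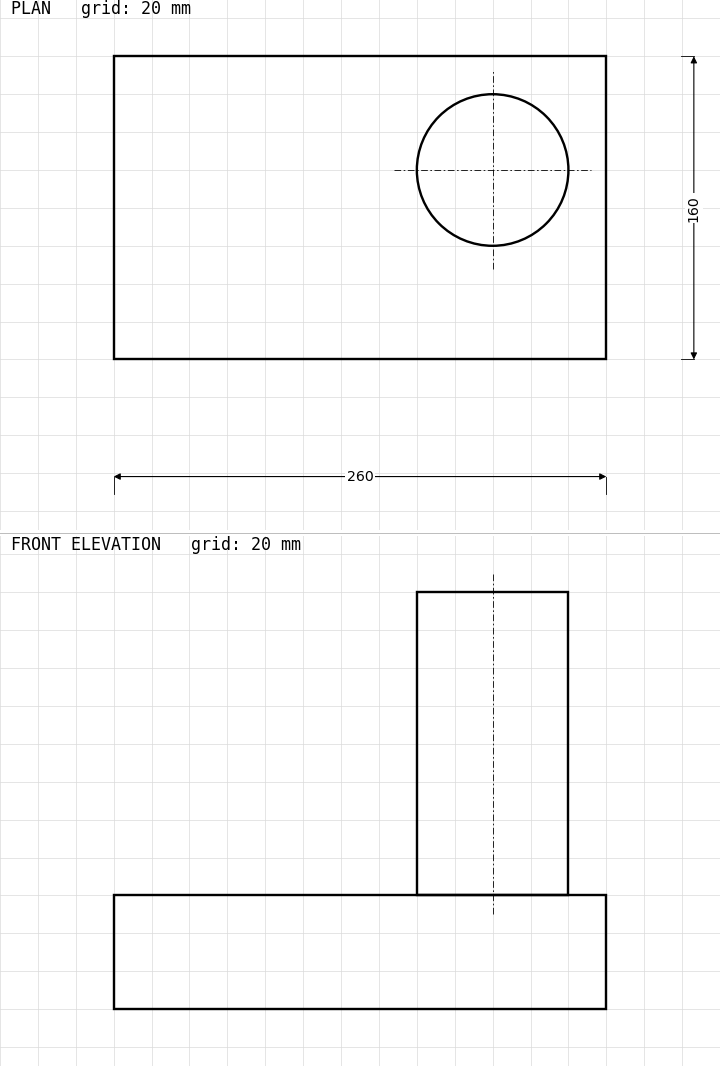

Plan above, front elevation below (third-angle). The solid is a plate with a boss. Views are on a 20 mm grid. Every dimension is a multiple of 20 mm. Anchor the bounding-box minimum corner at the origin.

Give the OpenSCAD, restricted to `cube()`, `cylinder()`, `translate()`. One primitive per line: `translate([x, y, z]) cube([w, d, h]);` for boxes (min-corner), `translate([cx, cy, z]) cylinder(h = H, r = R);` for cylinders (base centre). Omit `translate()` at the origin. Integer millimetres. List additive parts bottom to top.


cube([260, 160, 60]);
translate([200, 100, 60]) cylinder(h = 160, r = 40);


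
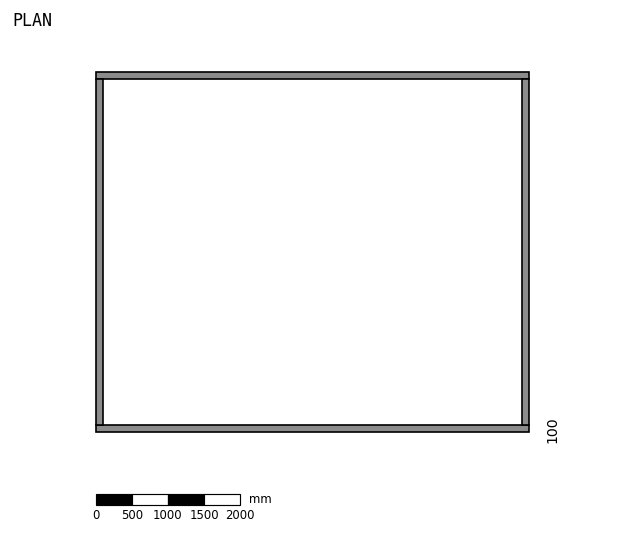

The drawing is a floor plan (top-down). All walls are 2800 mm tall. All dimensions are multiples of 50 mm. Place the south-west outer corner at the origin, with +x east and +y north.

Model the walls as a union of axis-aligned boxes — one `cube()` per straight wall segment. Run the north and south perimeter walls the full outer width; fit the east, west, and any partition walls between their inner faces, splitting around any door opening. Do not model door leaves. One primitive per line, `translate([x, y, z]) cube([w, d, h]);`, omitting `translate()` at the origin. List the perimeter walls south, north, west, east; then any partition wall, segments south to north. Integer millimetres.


cube([6000, 100, 2800]);
translate([0, 4900, 0]) cube([6000, 100, 2800]);
translate([0, 100, 0]) cube([100, 4800, 2800]);
translate([5900, 100, 0]) cube([100, 4800, 2800]);
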